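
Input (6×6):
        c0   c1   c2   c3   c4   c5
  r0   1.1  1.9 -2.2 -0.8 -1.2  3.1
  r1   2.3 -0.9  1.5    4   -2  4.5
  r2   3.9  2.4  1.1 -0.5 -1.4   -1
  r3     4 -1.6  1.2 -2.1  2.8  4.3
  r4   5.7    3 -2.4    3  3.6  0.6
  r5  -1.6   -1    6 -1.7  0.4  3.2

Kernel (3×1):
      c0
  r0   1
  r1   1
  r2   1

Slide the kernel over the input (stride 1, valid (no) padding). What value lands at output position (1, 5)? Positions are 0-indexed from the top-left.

7.8

The receptive field on the input at this output position is [4.5 / -1 / 4.3]. Elementwise product with the kernel and sum: 4.5·1 + -1·1 + 4.3·1.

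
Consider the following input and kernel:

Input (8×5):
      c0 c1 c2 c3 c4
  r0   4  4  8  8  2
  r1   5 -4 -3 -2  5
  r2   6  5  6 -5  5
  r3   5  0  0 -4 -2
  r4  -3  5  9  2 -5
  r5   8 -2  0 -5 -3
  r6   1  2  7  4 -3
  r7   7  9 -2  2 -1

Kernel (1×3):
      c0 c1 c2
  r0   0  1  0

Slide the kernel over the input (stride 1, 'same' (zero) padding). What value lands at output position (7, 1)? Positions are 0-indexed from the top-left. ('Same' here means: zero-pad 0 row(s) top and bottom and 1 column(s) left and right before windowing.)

The receptive field on the zero-padded input at this output position is [7 9 -2]. Elementwise product with the kernel and sum: 9·1.

9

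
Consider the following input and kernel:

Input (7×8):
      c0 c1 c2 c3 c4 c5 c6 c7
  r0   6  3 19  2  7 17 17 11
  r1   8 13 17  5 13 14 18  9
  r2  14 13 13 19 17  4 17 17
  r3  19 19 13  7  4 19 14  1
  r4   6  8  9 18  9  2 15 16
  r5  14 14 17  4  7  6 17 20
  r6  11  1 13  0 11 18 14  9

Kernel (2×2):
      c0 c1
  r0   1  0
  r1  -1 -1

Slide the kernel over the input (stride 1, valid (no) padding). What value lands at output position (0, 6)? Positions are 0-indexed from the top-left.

The receptive field on the input at this output position is [17 11 / 18 9]. Elementwise product with the kernel and sum: 17·1 + 18·-1 + 9·-1.

-10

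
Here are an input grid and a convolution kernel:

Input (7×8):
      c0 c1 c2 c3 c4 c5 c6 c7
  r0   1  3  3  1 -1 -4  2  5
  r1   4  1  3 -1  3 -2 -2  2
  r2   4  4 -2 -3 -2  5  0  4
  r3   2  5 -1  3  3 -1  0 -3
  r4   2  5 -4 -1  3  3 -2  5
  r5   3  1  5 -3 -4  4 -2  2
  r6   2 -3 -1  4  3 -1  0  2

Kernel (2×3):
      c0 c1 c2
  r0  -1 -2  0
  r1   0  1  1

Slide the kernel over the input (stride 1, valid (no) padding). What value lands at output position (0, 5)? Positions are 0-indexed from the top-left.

0

The receptive field on the input at this output position is [-4 2 5 / -2 -2 2]. Elementwise product with the kernel and sum: -4·-1 + 2·-2 + -2·1 + 2·1.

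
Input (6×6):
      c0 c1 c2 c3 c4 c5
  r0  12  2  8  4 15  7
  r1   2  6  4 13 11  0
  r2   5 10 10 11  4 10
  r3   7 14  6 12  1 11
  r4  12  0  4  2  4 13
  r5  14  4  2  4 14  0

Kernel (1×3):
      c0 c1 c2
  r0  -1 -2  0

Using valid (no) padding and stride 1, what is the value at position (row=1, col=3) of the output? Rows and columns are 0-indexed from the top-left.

-35

The receptive field on the input at this output position is [13 11 0]. Elementwise product with the kernel and sum: 13·-1 + 11·-2.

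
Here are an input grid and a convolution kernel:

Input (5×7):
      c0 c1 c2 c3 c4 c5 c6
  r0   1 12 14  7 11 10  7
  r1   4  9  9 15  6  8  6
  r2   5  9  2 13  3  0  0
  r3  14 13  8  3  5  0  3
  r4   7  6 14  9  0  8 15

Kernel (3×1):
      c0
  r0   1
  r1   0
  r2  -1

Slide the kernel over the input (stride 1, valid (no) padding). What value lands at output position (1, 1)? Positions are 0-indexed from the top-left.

-4

The receptive field on the input at this output position is [9 / 9 / 13]. Elementwise product with the kernel and sum: 9·1 + 13·-1.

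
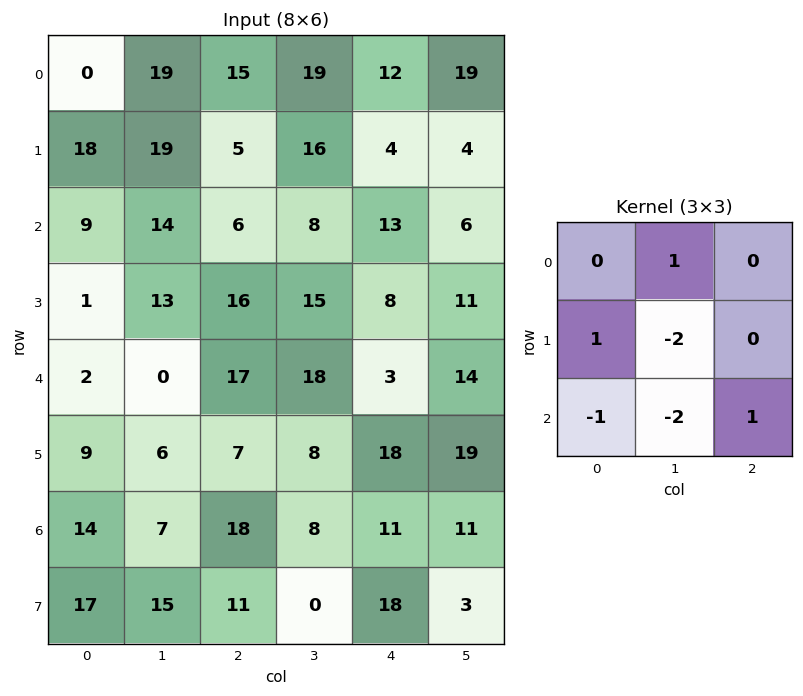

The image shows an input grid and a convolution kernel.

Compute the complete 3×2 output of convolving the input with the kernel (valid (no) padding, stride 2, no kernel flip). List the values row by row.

Output[0,0]: The receptive field on the input at this output position is [0 19 15 / 18 19 5 / 9 14 6]. Elementwise product with the kernel and sum: 19·1 + 18·1 + 19·-2 + 9·-1 + 14·-2 + 6·1.
Output[0,1]: The receptive field on the input at this output position is [15 19 12 / 5 16 4 / 6 8 13]. Elementwise product with the kernel and sum: 19·1 + 5·1 + 16·-2 + 6·-1 + 8·-2 + 13·1.

-32 -17
4 -56
-13 -14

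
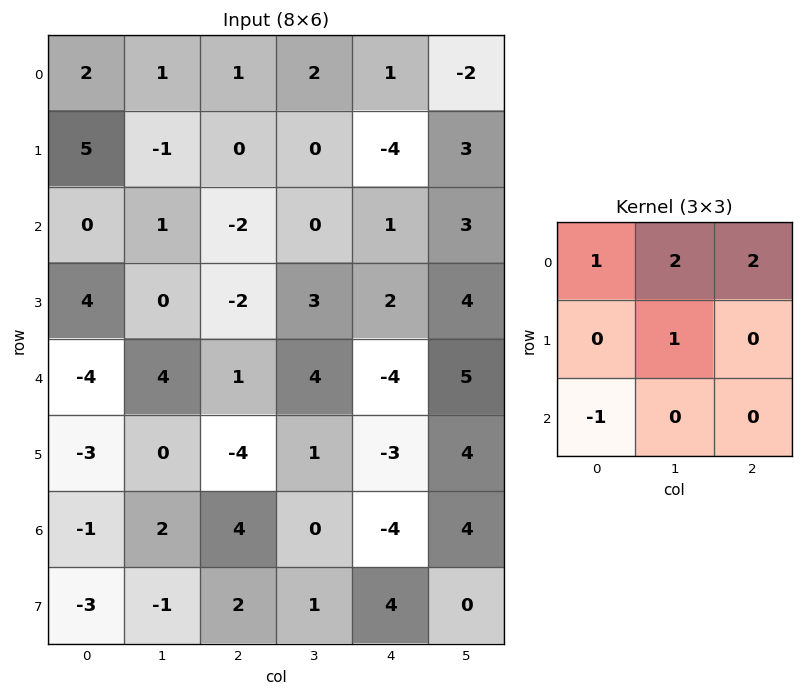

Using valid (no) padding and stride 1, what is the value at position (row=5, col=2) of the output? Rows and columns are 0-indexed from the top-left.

The receptive field on the input at this output position is [-4 1 -3 / 4 0 -4 / 2 1 4]. Elementwise product with the kernel and sum: -4·1 + 1·2 + -3·2 + 0·1 + 2·-1.

-10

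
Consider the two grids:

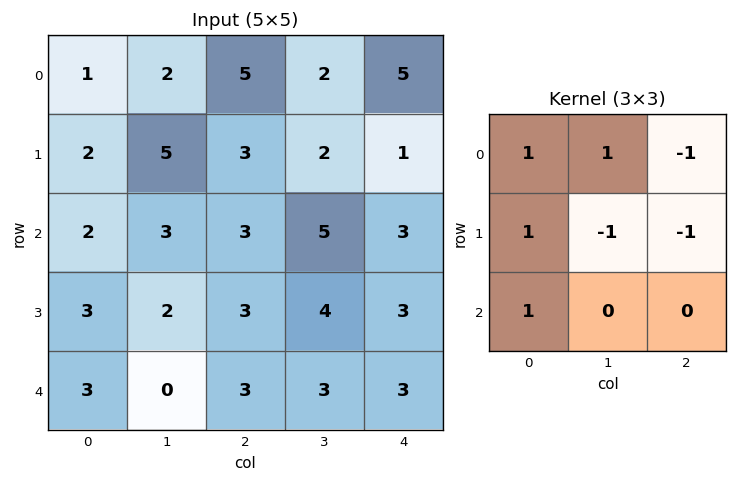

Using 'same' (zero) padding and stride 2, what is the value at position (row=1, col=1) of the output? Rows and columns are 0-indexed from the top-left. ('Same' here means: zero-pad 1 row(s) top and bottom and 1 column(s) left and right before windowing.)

3

The receptive field on the zero-padded input at this output position is [5 3 2 / 3 3 5 / 2 3 4]. Elementwise product with the kernel and sum: 5·1 + 3·1 + 2·-1 + 3·1 + 3·-1 + 5·-1 + 2·1.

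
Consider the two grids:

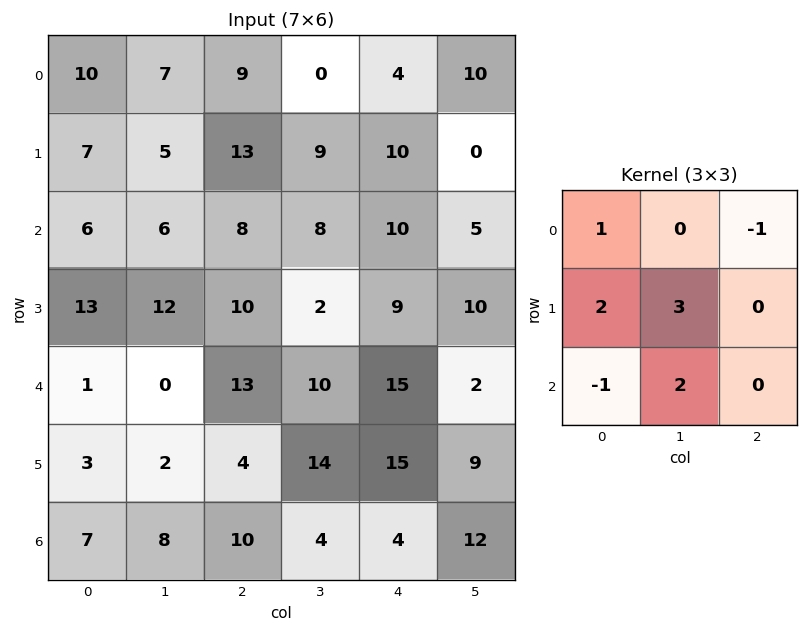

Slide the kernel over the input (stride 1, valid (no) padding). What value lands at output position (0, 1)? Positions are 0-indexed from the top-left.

66

The receptive field on the input at this output position is [7 9 0 / 5 13 9 / 6 8 8]. Elementwise product with the kernel and sum: 7·1 + 0·-1 + 5·2 + 13·3 + 6·-1 + 8·2.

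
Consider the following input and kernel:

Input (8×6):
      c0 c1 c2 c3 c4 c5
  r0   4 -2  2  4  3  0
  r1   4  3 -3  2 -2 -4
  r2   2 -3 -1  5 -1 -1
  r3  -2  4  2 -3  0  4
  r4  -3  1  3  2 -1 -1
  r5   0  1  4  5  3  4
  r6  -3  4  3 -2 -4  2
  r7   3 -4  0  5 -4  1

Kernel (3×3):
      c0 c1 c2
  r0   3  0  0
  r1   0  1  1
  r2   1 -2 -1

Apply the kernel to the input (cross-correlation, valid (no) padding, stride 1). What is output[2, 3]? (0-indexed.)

24

The receptive field on the input at this output position is [5 -1 -1 / -3 0 4 / 2 -1 -1]. Elementwise product with the kernel and sum: 5·3 + 0·1 + 4·1 + 2·1 + -1·-2 + -1·-1.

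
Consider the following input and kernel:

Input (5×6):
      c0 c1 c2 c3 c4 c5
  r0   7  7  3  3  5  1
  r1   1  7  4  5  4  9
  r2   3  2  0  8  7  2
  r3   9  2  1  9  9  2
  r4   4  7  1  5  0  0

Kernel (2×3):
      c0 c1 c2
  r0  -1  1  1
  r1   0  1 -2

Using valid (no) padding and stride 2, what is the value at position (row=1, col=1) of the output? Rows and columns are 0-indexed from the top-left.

The receptive field on the input at this output position is [0 8 7 / 1 9 9]. Elementwise product with the kernel and sum: 0·-1 + 8·1 + 7·1 + 9·1 + 9·-2.

6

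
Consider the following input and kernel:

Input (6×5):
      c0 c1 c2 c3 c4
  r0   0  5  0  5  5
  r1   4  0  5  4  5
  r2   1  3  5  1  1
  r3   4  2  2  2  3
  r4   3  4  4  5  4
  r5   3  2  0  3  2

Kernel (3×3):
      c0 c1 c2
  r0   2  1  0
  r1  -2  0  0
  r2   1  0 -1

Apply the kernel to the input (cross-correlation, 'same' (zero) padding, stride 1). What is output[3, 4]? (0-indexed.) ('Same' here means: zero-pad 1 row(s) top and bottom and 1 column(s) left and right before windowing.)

4

The receptive field on the zero-padded input at this output position is [1 1 0 / 2 3 0 / 5 4 0]. Elementwise product with the kernel and sum: 1·2 + 1·1 + 2·-2 + 5·1 + 0·-1.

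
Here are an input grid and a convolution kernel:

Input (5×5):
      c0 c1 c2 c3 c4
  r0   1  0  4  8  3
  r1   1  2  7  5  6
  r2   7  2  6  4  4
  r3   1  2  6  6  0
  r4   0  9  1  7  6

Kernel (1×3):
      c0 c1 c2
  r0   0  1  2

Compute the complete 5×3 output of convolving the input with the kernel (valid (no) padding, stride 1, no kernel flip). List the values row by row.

8 20 14
16 17 17
14 14 12
14 18 6
11 15 19

Output[0,0]: The receptive field on the input at this output position is [1 0 4]. Elementwise product with the kernel and sum: 0·1 + 4·2.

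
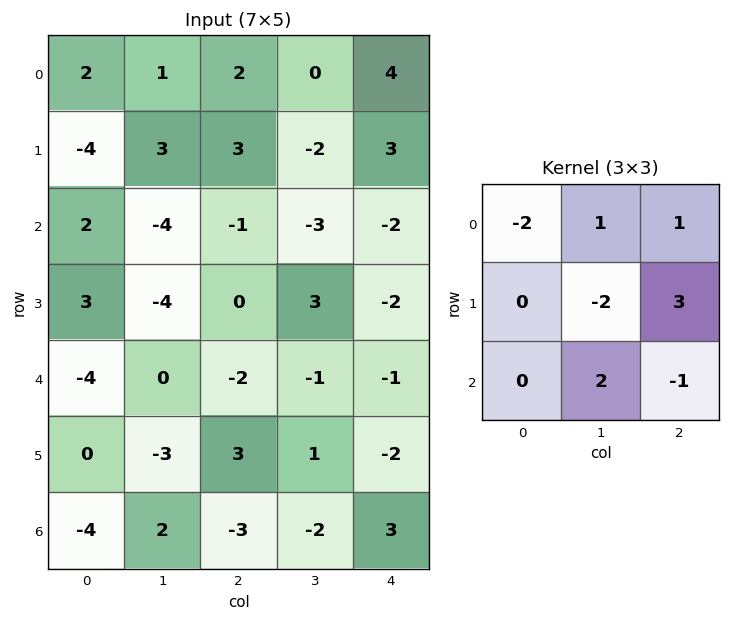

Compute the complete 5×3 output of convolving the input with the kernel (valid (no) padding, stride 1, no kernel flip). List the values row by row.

-5 -11 9
11 -15 3
1 10 -16
-25 17 4
28 -10 -13

Output[0,0]: The receptive field on the input at this output position is [2 1 2 / -4 3 3 / 2 -4 -1]. Elementwise product with the kernel and sum: 2·-2 + 1·1 + 2·1 + 3·-2 + 3·3 + -4·2 + -1·-1.
Output[0,1]: The receptive field on the input at this output position is [1 2 0 / 3 3 -2 / -4 -1 -3]. Elementwise product with the kernel and sum: 1·-2 + 2·1 + 0·1 + 3·-2 + -2·3 + -1·2 + -3·-1.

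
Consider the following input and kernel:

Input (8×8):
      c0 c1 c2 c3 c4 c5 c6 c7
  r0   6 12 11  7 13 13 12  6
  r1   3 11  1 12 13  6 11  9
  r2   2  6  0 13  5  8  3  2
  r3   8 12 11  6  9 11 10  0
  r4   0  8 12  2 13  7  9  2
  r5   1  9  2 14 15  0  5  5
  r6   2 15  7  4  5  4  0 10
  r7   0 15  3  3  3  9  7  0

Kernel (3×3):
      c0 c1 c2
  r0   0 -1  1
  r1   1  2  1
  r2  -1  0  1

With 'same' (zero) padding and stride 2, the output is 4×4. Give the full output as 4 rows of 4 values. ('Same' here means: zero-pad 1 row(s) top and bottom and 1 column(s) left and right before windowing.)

35 42 40 46
30 24 29 3
21 34 23 22
42 33 9 5

Output[0,0]: The receptive field on the zero-padded input at this output position is [0 0 0 / 0 6 12 / 0 3 11]. Elementwise product with the kernel and sum: 0·-1 + 0·1 + 0·1 + 6·2 + 12·1 + 0·-1 + 11·1.
Output[0,1]: The receptive field on the zero-padded input at this output position is [0 0 0 / 12 11 7 / 11 1 12]. Elementwise product with the kernel and sum: 0·-1 + 0·1 + 12·1 + 11·2 + 7·1 + 11·-1 + 12·1.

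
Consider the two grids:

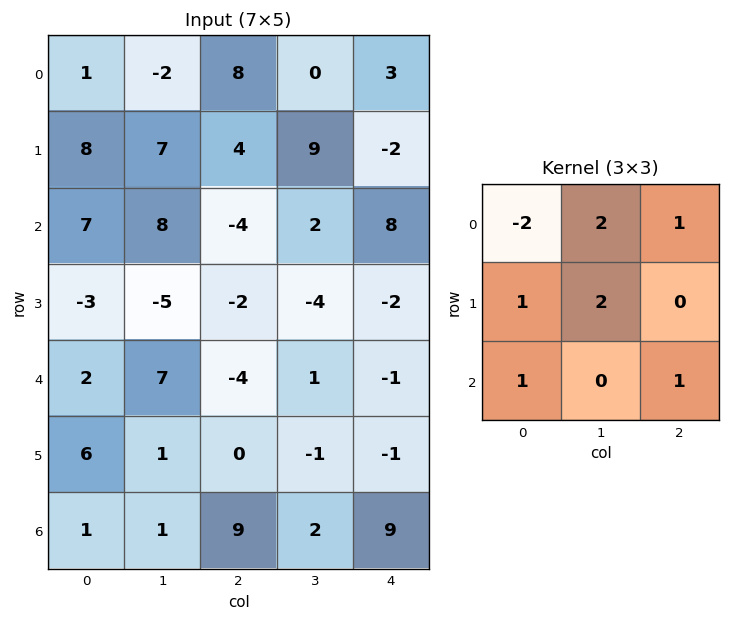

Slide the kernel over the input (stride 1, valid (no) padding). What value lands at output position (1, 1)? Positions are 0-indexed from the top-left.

-6

The receptive field on the input at this output position is [7 4 9 / 8 -4 2 / -5 -2 -4]. Elementwise product with the kernel and sum: 7·-2 + 4·2 + 9·1 + 8·1 + -4·2 + -5·1 + -4·1.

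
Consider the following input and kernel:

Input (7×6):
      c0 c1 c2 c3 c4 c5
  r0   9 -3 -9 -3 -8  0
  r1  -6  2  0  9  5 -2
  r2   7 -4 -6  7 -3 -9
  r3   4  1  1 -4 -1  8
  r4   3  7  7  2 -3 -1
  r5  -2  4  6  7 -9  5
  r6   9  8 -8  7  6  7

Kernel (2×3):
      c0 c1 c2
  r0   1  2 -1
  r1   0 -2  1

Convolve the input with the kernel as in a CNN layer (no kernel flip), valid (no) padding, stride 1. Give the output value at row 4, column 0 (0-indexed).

8

The receptive field on the input at this output position is [3 7 7 / -2 4 6]. Elementwise product with the kernel and sum: 3·1 + 7·2 + 7·-1 + 4·-2 + 6·1.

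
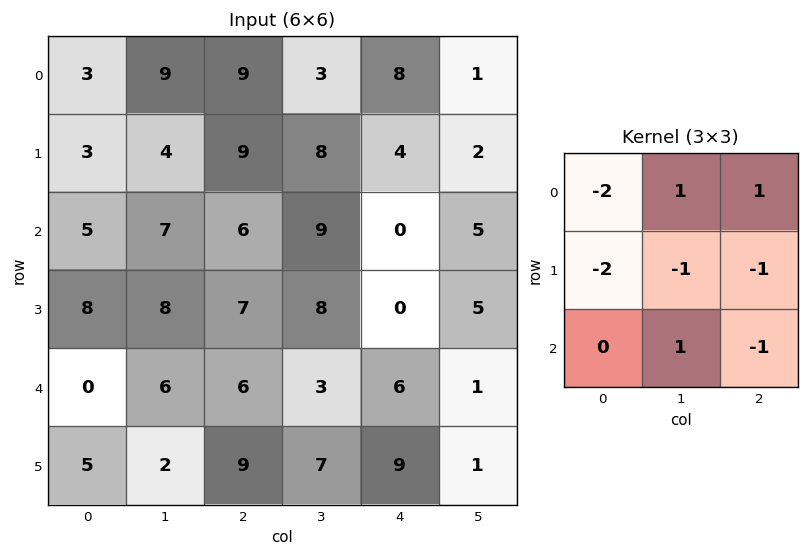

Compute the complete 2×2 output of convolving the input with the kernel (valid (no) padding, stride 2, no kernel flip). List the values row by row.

-6 -28
-28 -28

Output[0,0]: The receptive field on the input at this output position is [3 9 9 / 3 4 9 / 5 7 6]. Elementwise product with the kernel and sum: 3·-2 + 9·1 + 9·1 + 3·-2 + 4·-1 + 9·-1 + 7·1 + 6·-1.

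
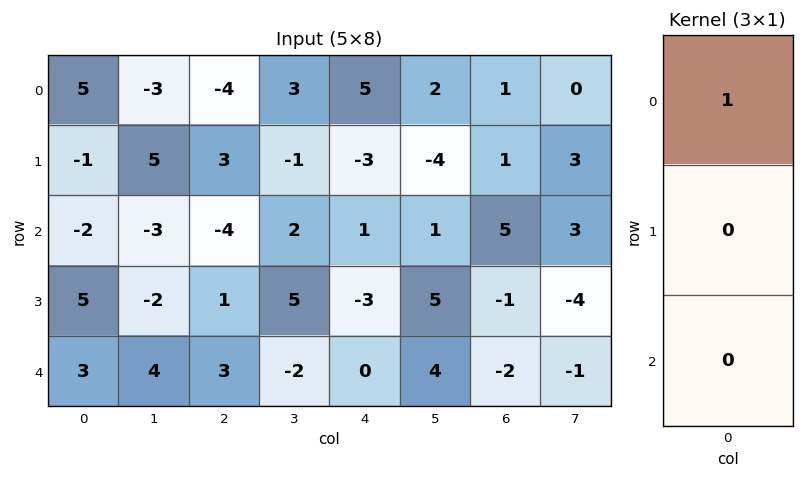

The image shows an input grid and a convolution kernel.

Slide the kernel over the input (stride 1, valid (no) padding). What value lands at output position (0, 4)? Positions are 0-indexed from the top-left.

5

The receptive field on the input at this output position is [5 / -3 / 1]. Elementwise product with the kernel and sum: 5·1.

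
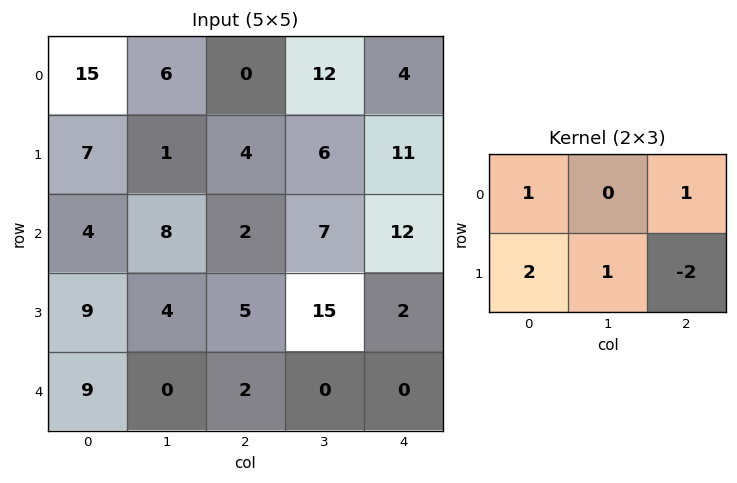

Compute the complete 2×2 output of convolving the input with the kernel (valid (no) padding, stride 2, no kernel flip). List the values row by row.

Output[0,0]: The receptive field on the input at this output position is [15 6 0 / 7 1 4]. Elementwise product with the kernel and sum: 15·1 + 0·1 + 7·2 + 1·1 + 4·-2.

22 -4
18 35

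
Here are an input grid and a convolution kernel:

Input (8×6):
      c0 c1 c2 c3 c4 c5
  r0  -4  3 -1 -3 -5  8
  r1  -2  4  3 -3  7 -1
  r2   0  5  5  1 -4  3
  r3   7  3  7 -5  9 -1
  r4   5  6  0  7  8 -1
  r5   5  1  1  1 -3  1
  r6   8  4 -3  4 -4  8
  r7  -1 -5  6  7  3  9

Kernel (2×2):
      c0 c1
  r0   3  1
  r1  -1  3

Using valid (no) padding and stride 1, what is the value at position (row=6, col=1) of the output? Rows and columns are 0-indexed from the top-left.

32

The receptive field on the input at this output position is [4 -3 / -5 6]. Elementwise product with the kernel and sum: 4·3 + -3·1 + -5·-1 + 6·3.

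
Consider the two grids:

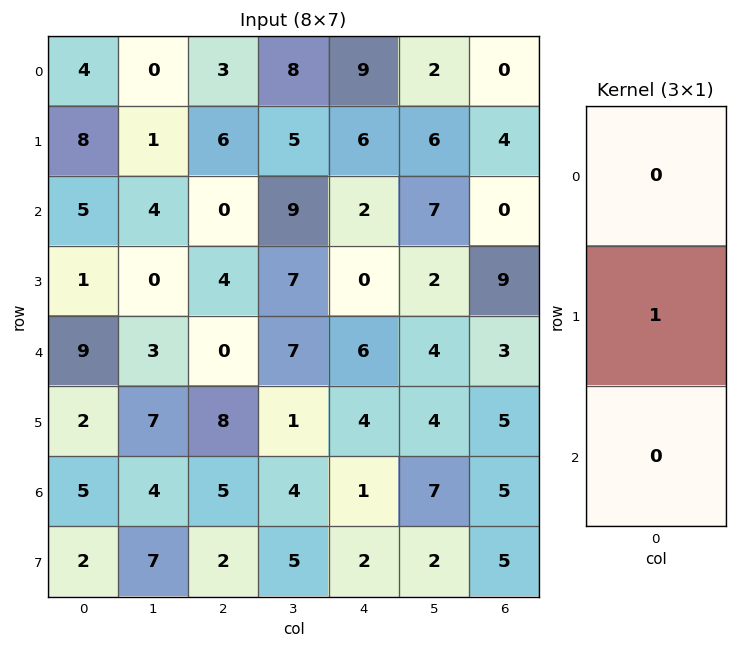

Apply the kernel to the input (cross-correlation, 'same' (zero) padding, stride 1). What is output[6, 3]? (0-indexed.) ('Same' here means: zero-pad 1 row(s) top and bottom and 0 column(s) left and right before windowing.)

The receptive field on the zero-padded input at this output position is [1 / 4 / 5]. Elementwise product with the kernel and sum: 4·1.

4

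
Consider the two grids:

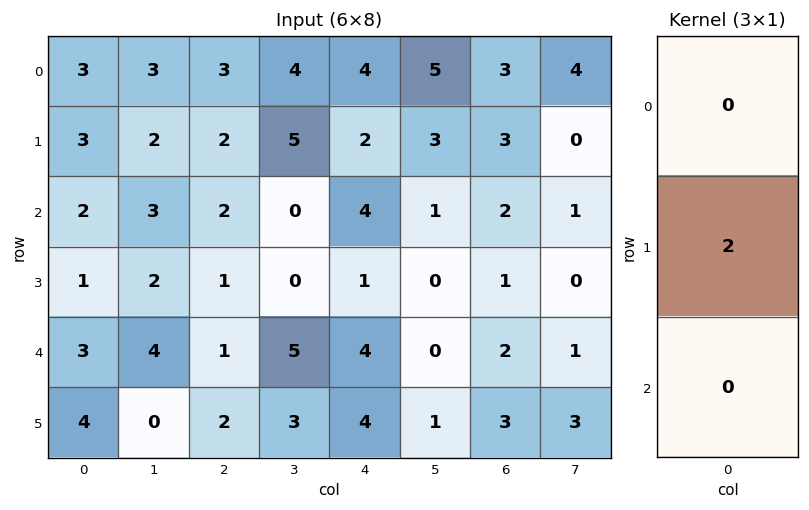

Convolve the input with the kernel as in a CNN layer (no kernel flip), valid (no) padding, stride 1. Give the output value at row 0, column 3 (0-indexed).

10

The receptive field on the input at this output position is [4 / 5 / 0]. Elementwise product with the kernel and sum: 5·2.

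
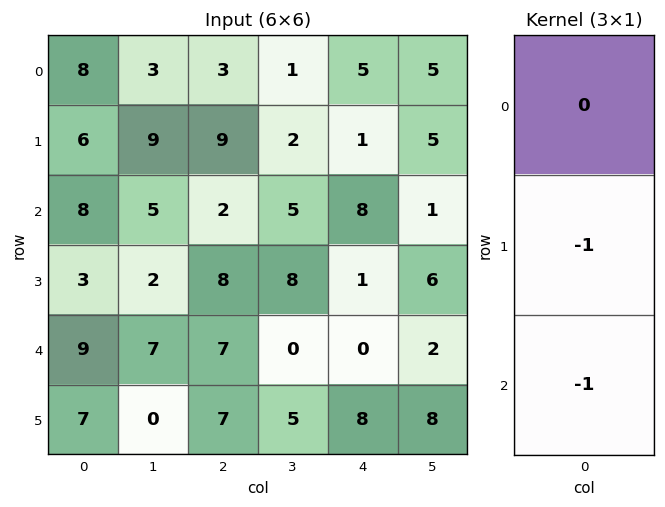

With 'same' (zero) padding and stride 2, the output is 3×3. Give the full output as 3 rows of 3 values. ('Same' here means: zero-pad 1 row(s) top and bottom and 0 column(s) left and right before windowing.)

Output[0,0]: The receptive field on the zero-padded input at this output position is [0 / 8 / 6]. Elementwise product with the kernel and sum: 8·-1 + 6·-1.
Output[0,1]: The receptive field on the zero-padded input at this output position is [0 / 3 / 9]. Elementwise product with the kernel and sum: 3·-1 + 9·-1.

-14 -12 -6
-11 -10 -9
-16 -14 -8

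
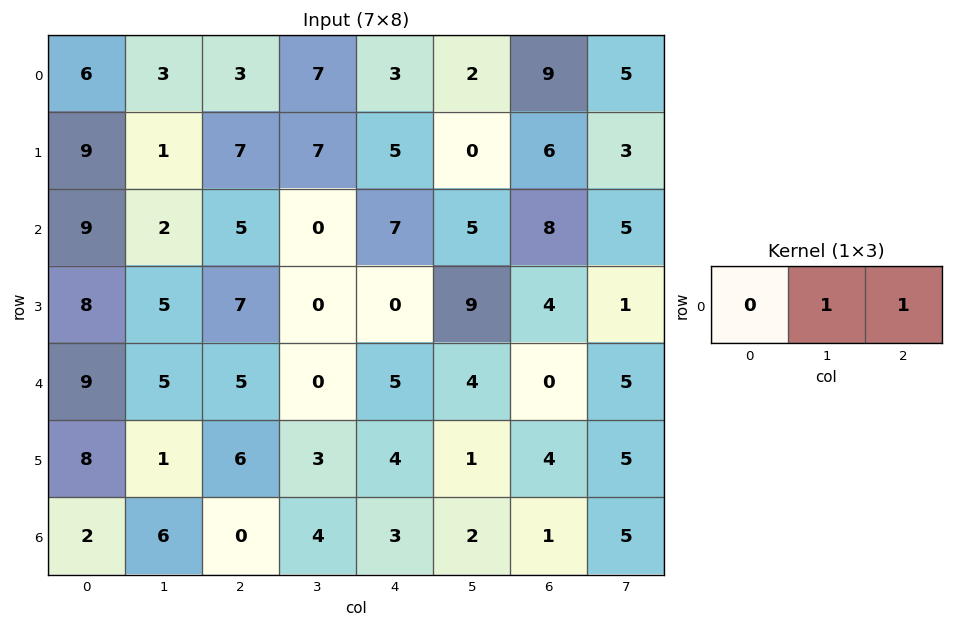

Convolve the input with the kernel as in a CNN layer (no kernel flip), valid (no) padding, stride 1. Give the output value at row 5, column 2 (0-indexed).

7

The receptive field on the input at this output position is [6 3 4]. Elementwise product with the kernel and sum: 3·1 + 4·1.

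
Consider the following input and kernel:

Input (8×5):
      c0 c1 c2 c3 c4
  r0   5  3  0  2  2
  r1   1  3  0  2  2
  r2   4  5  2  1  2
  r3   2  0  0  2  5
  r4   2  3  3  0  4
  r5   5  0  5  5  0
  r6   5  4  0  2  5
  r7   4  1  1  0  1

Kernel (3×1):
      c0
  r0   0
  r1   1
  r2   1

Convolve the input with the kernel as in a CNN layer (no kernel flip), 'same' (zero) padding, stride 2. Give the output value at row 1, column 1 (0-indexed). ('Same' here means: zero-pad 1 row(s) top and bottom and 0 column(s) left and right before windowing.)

2

The receptive field on the zero-padded input at this output position is [0 / 2 / 0]. Elementwise product with the kernel and sum: 2·1 + 0·1.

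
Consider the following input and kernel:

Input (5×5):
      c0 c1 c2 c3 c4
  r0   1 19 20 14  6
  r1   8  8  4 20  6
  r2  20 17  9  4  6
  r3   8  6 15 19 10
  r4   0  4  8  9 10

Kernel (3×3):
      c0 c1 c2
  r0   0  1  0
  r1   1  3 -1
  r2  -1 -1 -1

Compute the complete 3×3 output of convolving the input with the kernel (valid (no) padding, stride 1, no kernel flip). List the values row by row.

Output[0,0]: The receptive field on the input at this output position is [1 19 20 / 8 8 4 / 20 17 9]. Elementwise product with the kernel and sum: 19·1 + 8·1 + 8·3 + 4·-1 + 20·-1 + 17·-1 + 9·-1.

1 -10 53
41 4 -9
16 20 39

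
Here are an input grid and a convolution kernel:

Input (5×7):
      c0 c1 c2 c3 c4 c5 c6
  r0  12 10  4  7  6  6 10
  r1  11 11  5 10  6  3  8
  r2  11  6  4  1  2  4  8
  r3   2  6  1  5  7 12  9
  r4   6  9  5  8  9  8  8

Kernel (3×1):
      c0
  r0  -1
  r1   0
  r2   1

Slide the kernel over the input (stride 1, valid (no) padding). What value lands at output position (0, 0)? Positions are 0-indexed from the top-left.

-1

The receptive field on the input at this output position is [12 / 11 / 11]. Elementwise product with the kernel and sum: 12·-1 + 11·1.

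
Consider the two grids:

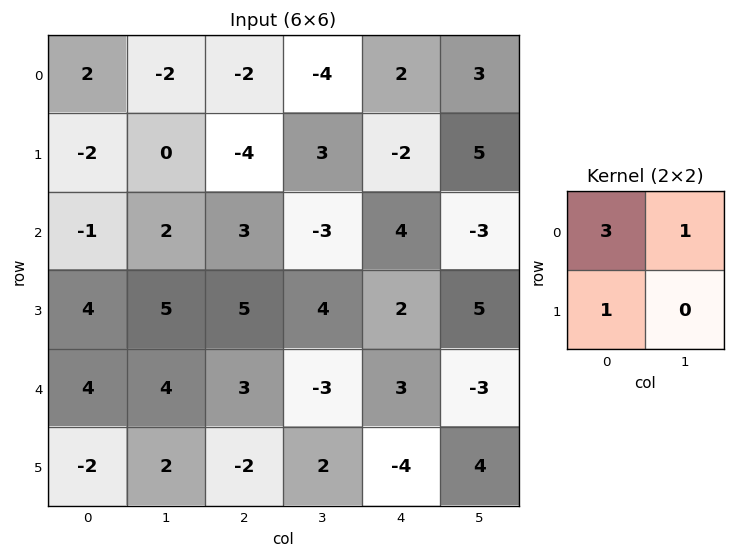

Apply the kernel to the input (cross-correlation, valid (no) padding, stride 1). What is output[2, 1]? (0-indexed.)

The receptive field on the input at this output position is [2 3 / 5 5]. Elementwise product with the kernel and sum: 2·3 + 3·1 + 5·1.

14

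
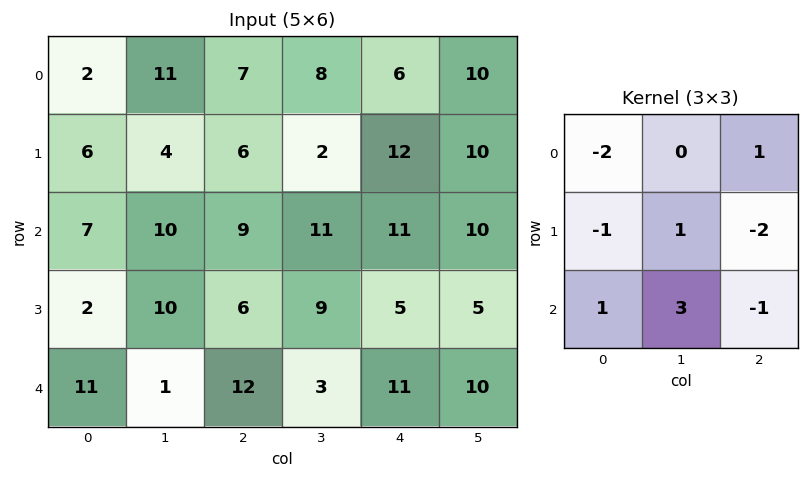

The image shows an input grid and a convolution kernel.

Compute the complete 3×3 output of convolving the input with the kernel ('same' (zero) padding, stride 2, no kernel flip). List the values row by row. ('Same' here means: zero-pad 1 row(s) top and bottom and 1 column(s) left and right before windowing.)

Output[0,0]: The receptive field on the zero-padded input at this output position is [0 0 0 / 0 2 11 / 0 6 4]. Elementwise product with the kernel and sum: 0·-2 + 0·1 + 0·-1 + 2·1 + 11·-2 + 0·1 + 6·3 + 4·-1.
Output[0,1]: The receptive field on the zero-padded input at this output position is [0 0 0 / 11 7 8 / 4 6 2]. Elementwise product with the kernel and sum: 0·-2 + 0·1 + 11·-1 + 7·1 + 8·-2 + 4·1 + 6·3 + 2·-1.

-6 0 6
-13 -10 5
19 -6 -25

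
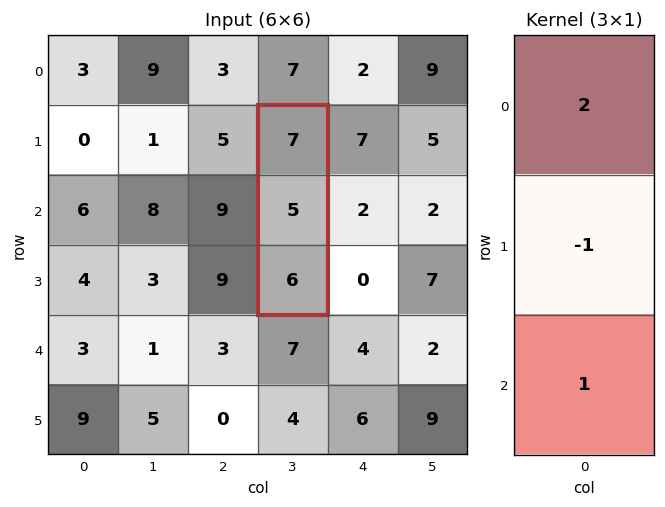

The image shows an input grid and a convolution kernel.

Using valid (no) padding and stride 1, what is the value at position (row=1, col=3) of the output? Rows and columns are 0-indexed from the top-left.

The receptive field on the input at this output position is [7 / 5 / 6]. Elementwise product with the kernel and sum: 7·2 + 5·-1 + 6·1.

15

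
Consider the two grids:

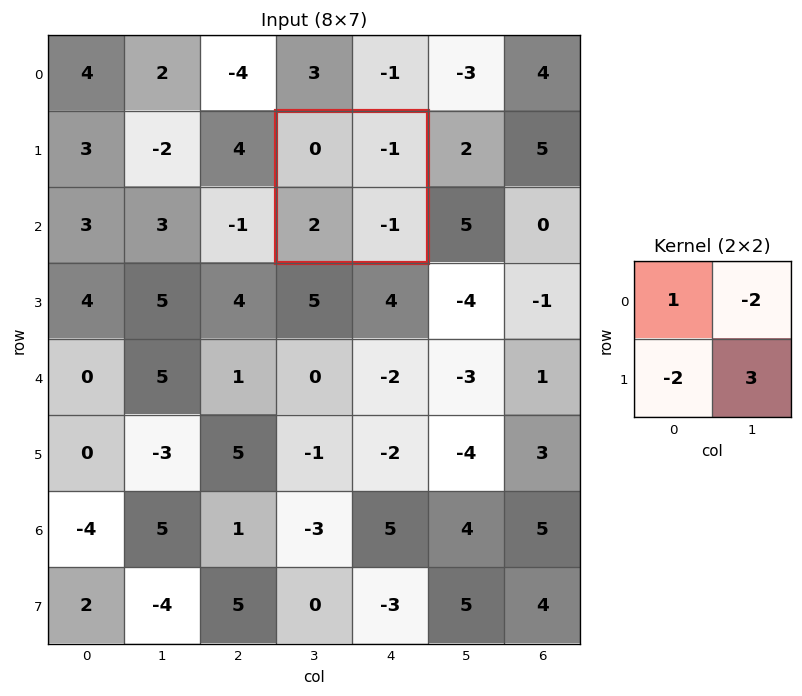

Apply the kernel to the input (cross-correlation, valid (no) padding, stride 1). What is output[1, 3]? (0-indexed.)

-5

The receptive field on the input at this output position is [0 -1 / 2 -1]. Elementwise product with the kernel and sum: 0·1 + -1·-2 + 2·-2 + -1·3.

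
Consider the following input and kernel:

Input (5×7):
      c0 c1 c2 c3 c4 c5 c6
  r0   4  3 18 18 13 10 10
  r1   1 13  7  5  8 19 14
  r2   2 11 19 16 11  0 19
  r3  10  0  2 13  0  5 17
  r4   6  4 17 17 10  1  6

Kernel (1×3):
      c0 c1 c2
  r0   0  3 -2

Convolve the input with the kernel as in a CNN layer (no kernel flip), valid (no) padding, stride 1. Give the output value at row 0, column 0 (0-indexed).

The receptive field on the input at this output position is [4 3 18]. Elementwise product with the kernel and sum: 3·3 + 18·-2.

-27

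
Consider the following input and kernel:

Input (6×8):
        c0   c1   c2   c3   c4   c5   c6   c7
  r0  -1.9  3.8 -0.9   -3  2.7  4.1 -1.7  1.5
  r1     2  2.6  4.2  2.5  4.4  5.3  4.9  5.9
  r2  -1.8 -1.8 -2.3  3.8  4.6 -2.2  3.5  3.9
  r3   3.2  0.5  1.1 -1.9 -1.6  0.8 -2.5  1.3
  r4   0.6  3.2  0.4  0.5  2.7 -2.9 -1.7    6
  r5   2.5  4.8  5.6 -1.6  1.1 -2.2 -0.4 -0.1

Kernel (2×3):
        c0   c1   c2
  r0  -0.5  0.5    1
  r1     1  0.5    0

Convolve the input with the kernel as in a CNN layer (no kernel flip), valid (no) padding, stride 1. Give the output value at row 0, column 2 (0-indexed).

The receptive field on the input at this output position is [-0.9 -3 2.7 / 4.2 2.5 4.4]. Elementwise product with the kernel and sum: -0.9·-0.5 + -3·0.5 + 2.7·1 + 4.2·1 + 2.5·0.5.

7.1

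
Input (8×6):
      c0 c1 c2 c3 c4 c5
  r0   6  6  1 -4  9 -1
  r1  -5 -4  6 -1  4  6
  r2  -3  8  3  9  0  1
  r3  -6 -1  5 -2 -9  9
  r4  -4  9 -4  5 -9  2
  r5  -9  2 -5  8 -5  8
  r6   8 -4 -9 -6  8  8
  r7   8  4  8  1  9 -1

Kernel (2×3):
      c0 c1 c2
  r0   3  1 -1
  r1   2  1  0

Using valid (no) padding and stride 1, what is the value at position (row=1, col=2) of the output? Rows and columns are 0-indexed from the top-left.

The receptive field on the input at this output position is [6 -1 4 / 3 9 0]. Elementwise product with the kernel and sum: 6·3 + -1·1 + 4·-1 + 3·2 + 9·1.

28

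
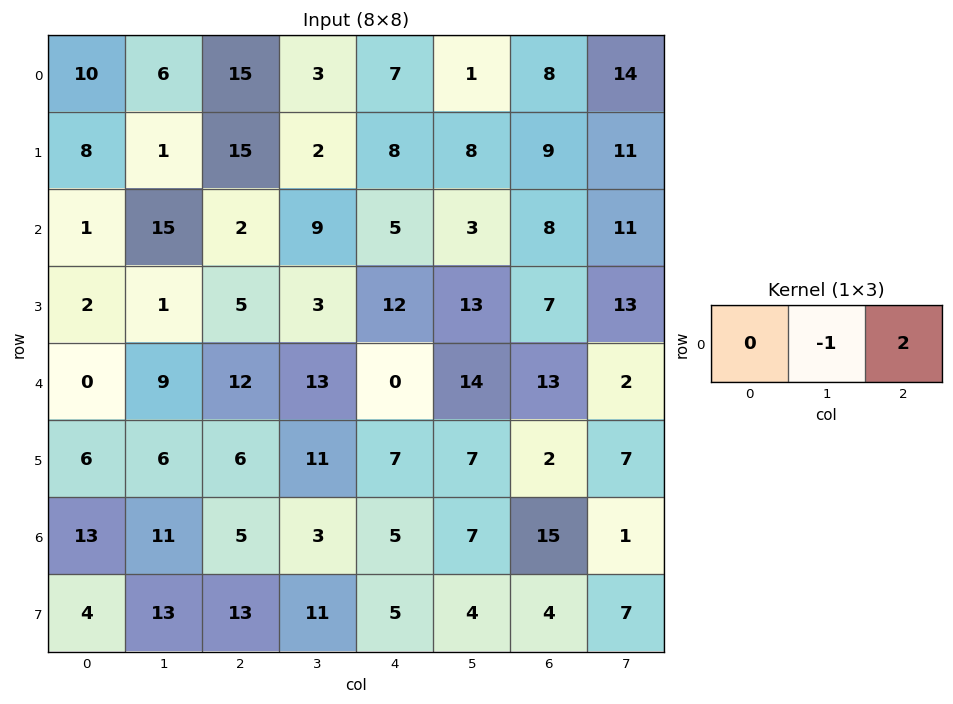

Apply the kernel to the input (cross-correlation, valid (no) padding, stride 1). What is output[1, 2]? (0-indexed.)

The receptive field on the input at this output position is [15 2 8]. Elementwise product with the kernel and sum: 2·-1 + 8·2.

14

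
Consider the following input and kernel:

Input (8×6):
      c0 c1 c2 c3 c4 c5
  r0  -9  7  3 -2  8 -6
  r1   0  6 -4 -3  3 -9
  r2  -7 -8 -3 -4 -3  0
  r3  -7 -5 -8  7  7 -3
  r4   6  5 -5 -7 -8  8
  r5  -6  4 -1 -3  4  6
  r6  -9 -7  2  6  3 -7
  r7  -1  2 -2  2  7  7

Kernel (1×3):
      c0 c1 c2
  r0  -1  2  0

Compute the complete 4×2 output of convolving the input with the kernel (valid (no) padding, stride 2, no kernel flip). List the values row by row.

23 -7
-9 -5
4 -9
-5 10

Output[0,0]: The receptive field on the input at this output position is [-9 7 3]. Elementwise product with the kernel and sum: -9·-1 + 7·2.
Output[0,1]: The receptive field on the input at this output position is [3 -2 8]. Elementwise product with the kernel and sum: 3·-1 + -2·2.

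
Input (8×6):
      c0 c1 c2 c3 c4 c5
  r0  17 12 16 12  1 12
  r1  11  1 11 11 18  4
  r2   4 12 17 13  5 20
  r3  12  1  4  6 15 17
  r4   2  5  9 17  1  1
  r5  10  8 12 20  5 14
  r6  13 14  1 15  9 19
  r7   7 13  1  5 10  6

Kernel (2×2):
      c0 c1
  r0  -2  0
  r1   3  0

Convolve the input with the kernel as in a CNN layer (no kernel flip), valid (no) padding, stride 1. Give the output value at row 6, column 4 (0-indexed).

12

The receptive field on the input at this output position is [9 19 / 10 6]. Elementwise product with the kernel and sum: 9·-2 + 10·3.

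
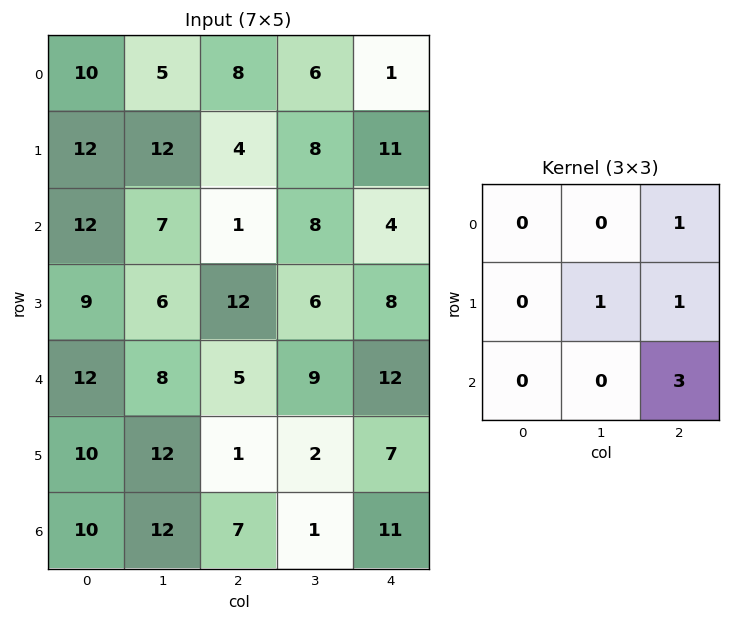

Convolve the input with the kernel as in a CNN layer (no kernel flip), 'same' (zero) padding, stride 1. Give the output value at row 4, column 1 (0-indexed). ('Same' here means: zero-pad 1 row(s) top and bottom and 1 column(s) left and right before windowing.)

The receptive field on the zero-padded input at this output position is [9 6 12 / 12 8 5 / 10 12 1]. Elementwise product with the kernel and sum: 12·1 + 8·1 + 5·1 + 1·3.

28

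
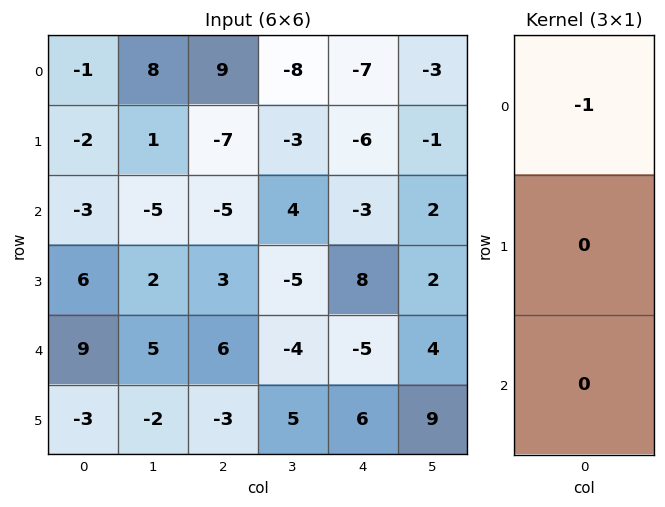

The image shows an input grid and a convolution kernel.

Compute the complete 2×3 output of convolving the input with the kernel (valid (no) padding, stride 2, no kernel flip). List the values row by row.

1 -9 7
3 5 3

Output[0,0]: The receptive field on the input at this output position is [-1 / -2 / -3]. Elementwise product with the kernel and sum: -1·-1.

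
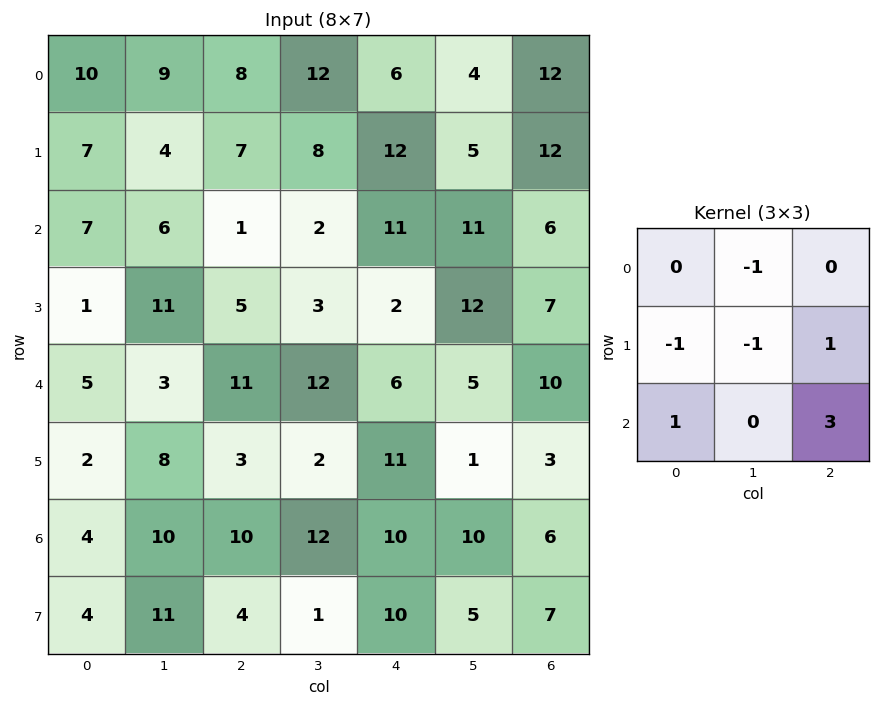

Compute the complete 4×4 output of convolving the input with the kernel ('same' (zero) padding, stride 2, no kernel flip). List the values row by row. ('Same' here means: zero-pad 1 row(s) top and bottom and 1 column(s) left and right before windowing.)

11 23 9 -11
25 8 25 -17
21 7 -10 -21
37 3 -7 -14

Output[0,0]: The receptive field on the zero-padded input at this output position is [0 0 0 / 0 10 9 / 0 7 4]. Elementwise product with the kernel and sum: 0·-1 + 0·-1 + 10·-1 + 9·1 + 0·1 + 4·3.
Output[0,1]: The receptive field on the zero-padded input at this output position is [0 0 0 / 9 8 12 / 4 7 8]. Elementwise product with the kernel and sum: 0·-1 + 9·-1 + 8·-1 + 12·1 + 4·1 + 8·3.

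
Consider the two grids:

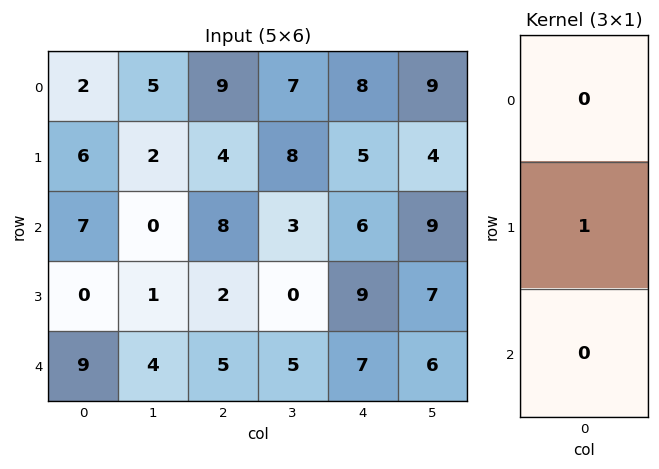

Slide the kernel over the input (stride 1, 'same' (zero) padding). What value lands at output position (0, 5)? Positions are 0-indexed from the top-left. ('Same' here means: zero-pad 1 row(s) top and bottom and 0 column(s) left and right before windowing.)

The receptive field on the zero-padded input at this output position is [0 / 9 / 4]. Elementwise product with the kernel and sum: 9·1.

9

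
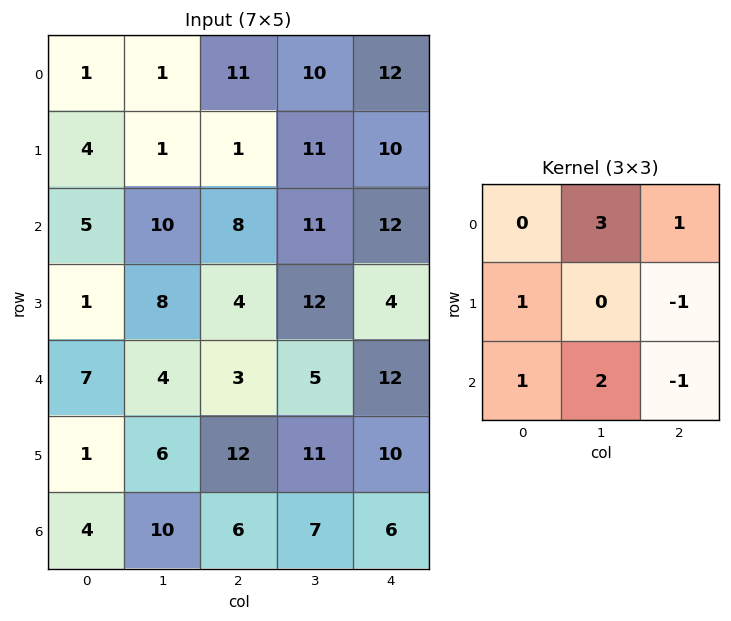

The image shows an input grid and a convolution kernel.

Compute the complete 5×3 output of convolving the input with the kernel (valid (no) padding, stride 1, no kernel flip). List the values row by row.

Output[0,0]: The receptive field on the input at this output position is [1 1 11 / 4 1 1 / 5 10 8]. Elementwise product with the kernel and sum: 1·3 + 11·1 + 4·1 + 1·-1 + 5·1 + 10·2 + 8·-1.

34 48 51
14 17 63
47 36 46
33 42 55
22 24 43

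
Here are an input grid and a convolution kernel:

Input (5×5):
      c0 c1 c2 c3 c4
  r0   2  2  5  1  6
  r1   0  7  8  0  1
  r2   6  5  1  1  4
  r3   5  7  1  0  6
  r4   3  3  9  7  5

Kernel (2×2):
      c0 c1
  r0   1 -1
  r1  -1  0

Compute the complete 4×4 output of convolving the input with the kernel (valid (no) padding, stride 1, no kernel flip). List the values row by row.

Output[0,0]: The receptive field on the input at this output position is [2 2 / 0 7]. Elementwise product with the kernel and sum: 2·1 + 2·-1 + 0·-1.

0 -10 -4 -5
-13 -6 7 -2
-4 -3 -1 -3
-5 3 -8 -13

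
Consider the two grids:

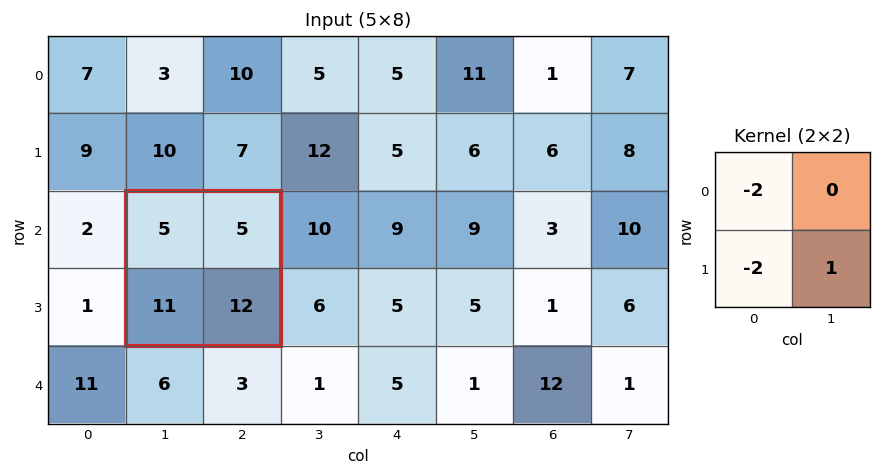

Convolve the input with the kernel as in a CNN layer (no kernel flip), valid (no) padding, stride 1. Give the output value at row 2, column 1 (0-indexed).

-20

The receptive field on the input at this output position is [5 5 / 11 12]. Elementwise product with the kernel and sum: 5·-2 + 11·-2 + 12·1.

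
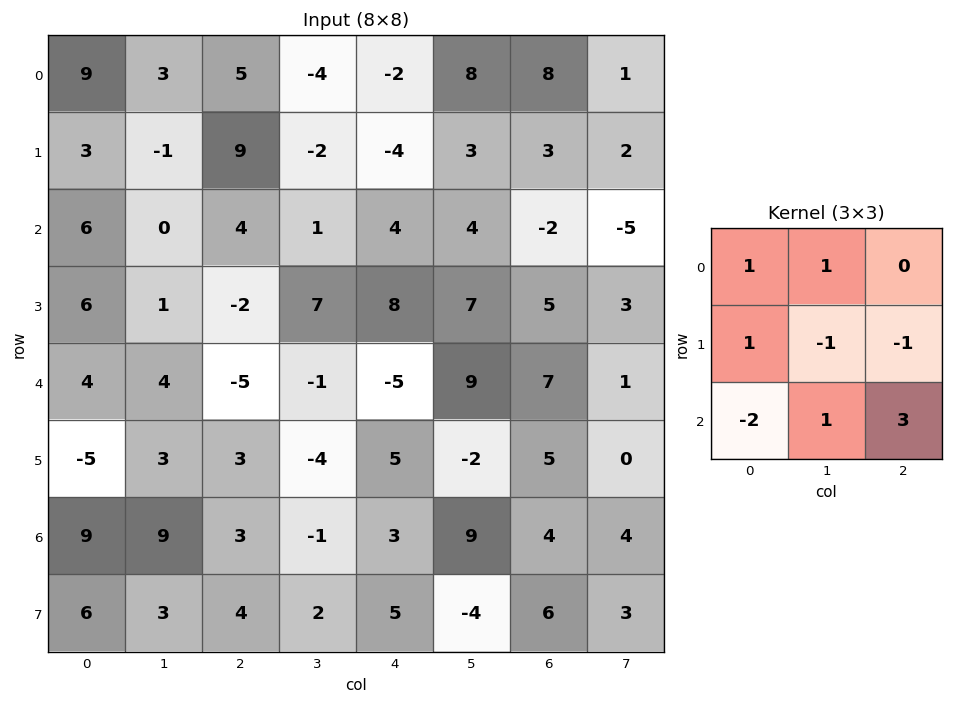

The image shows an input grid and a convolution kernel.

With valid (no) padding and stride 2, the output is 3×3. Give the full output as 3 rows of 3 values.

7 21 -14
-6 -18 44
-3 -2 21

Output[0,0]: The receptive field on the input at this output position is [9 3 5 / 3 -1 9 / 6 0 4]. Elementwise product with the kernel and sum: 9·1 + 3·1 + 3·1 + -1·-1 + 9·-1 + 6·-2 + 0·1 + 4·3.
Output[0,1]: The receptive field on the input at this output position is [5 -4 -2 / 9 -2 -4 / 4 1 4]. Elementwise product with the kernel and sum: 5·1 + -4·1 + 9·1 + -2·-1 + -4·-1 + 4·-2 + 1·1 + 4·3.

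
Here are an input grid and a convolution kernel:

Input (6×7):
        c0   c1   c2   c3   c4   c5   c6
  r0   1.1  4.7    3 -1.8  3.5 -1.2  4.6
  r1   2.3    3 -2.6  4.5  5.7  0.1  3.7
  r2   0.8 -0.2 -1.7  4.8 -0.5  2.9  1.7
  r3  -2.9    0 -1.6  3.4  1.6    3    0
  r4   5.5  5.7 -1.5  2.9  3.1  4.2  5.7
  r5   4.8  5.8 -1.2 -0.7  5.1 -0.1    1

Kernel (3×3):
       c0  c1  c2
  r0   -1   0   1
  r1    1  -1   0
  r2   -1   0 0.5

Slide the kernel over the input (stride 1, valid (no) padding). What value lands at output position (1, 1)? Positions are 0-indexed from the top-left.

The receptive field on the input at this output position is [3 -2.6 4.5 / -0.2 -1.7 4.8 / 0 -1.6 3.4]. Elementwise product with the kernel and sum: 3·-1 + 4.5·1 + -0.2·1 + -1.7·-1 + 0·-1 + 3.4·0.5.

4.7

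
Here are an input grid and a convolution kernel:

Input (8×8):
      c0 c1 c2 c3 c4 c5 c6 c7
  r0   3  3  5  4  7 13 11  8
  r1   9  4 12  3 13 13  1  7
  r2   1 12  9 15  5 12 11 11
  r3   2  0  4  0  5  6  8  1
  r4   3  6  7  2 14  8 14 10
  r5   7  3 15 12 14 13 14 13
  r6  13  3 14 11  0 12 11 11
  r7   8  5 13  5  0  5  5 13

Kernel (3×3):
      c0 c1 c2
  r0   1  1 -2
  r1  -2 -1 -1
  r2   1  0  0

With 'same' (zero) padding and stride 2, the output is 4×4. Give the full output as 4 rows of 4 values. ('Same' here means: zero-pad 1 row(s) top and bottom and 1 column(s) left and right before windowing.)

-6 -11 -25 -32
-12 -38 -57 -40
-7 -14 -21 -15
-15 -32 -29 -40

Output[0,0]: The receptive field on the zero-padded input at this output position is [0 0 0 / 0 3 3 / 0 9 4]. Elementwise product with the kernel and sum: 0·1 + 0·1 + 0·-2 + 0·-2 + 3·-1 + 3·-1 + 0·1.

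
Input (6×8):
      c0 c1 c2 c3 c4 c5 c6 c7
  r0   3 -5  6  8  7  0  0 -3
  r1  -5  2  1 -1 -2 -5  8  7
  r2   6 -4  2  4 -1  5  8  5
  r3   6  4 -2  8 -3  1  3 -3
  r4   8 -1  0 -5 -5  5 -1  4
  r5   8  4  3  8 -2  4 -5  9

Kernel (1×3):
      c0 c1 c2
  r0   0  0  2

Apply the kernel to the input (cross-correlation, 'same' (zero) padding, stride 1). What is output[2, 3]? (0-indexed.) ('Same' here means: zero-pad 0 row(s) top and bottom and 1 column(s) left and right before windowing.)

-2

The receptive field on the zero-padded input at this output position is [2 4 -1]. Elementwise product with the kernel and sum: -1·2.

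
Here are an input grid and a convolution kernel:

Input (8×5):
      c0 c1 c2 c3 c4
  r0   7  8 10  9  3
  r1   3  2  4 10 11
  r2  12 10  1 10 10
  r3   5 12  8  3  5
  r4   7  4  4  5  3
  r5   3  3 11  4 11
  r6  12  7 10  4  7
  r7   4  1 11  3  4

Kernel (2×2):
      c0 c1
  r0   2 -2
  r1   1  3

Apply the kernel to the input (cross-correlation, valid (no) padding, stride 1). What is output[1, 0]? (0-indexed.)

44

The receptive field on the input at this output position is [3 2 / 12 10]. Elementwise product with the kernel and sum: 3·2 + 2·-2 + 12·1 + 10·3.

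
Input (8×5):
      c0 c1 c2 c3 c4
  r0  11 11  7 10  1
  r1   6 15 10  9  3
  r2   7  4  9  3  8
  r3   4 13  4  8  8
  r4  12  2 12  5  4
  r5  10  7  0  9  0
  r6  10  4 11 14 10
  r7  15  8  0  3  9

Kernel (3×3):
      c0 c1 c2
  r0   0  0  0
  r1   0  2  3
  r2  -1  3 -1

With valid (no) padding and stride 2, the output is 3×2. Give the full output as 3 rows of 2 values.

56 19
20 39
5 39

Output[0,0]: The receptive field on the input at this output position is [11 11 7 / 6 15 10 / 7 4 9]. Elementwise product with the kernel and sum: 15·2 + 10·3 + 7·-1 + 4·3 + 9·-1.
Output[0,1]: The receptive field on the input at this output position is [7 10 1 / 10 9 3 / 9 3 8]. Elementwise product with the kernel and sum: 9·2 + 3·3 + 9·-1 + 3·3 + 8·-1.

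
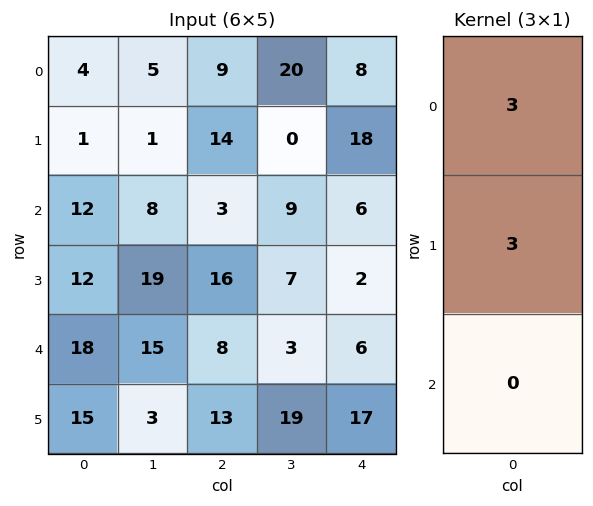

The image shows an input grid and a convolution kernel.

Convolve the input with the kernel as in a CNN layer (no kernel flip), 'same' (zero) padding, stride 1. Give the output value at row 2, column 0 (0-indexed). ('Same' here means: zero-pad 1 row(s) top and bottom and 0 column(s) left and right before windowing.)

The receptive field on the zero-padded input at this output position is [1 / 12 / 12]. Elementwise product with the kernel and sum: 1·3 + 12·3.

39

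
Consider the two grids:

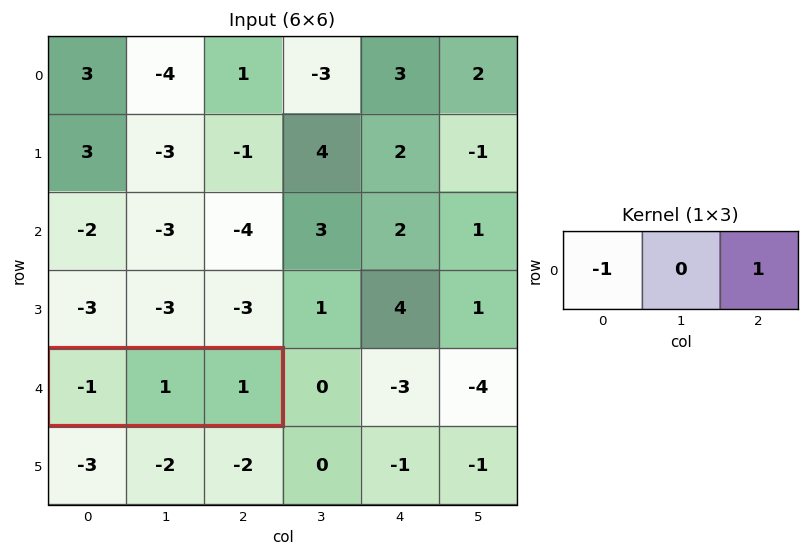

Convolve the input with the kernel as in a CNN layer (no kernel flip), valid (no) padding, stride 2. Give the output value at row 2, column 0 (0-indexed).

The receptive field on the input at this output position is [-1 1 1]. Elementwise product with the kernel and sum: -1·-1 + 1·1.

2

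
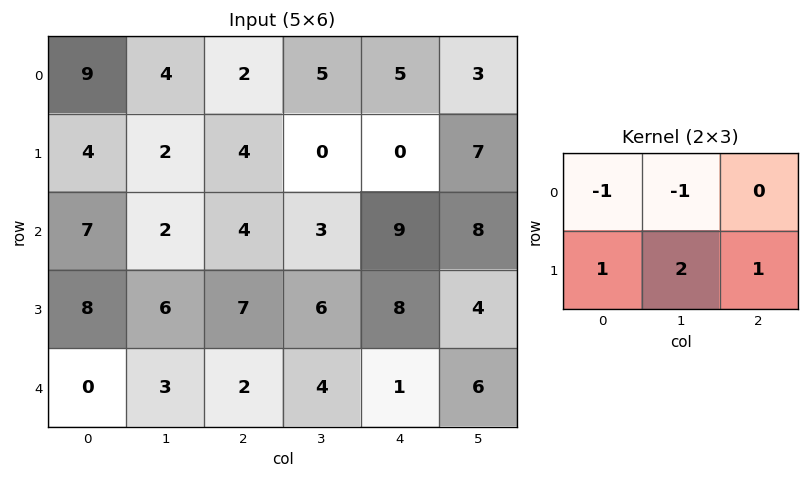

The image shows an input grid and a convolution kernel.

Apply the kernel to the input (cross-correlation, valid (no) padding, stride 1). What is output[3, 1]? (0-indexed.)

-2

The receptive field on the input at this output position is [6 7 6 / 3 2 4]. Elementwise product with the kernel and sum: 6·-1 + 7·-1 + 3·1 + 2·2 + 4·1.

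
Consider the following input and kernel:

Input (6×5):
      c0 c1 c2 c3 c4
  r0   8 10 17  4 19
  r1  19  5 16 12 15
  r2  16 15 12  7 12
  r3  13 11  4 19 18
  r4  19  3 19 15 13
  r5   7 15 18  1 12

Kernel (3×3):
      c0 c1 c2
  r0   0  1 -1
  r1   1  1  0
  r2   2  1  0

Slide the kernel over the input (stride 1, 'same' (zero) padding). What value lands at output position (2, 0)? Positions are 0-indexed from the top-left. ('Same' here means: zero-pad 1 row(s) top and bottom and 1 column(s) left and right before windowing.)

The receptive field on the zero-padded input at this output position is [0 19 5 / 0 16 15 / 0 13 11]. Elementwise product with the kernel and sum: 19·1 + 5·-1 + 0·1 + 16·1 + 0·2 + 13·1.

43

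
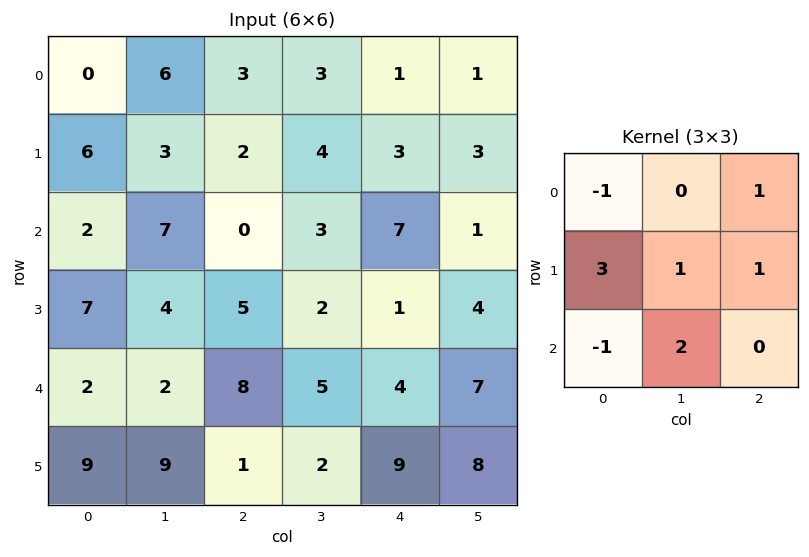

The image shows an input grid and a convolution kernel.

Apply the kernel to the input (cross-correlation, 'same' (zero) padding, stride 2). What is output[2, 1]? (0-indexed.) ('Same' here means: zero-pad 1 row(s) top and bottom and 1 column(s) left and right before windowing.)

10

The receptive field on the zero-padded input at this output position is [4 5 2 / 2 8 5 / 9 1 2]. Elementwise product with the kernel and sum: 4·-1 + 2·1 + 2·3 + 8·1 + 5·1 + 9·-1 + 1·2.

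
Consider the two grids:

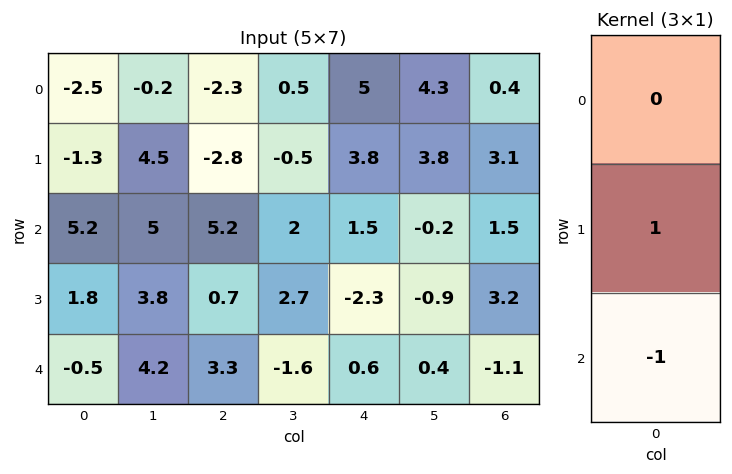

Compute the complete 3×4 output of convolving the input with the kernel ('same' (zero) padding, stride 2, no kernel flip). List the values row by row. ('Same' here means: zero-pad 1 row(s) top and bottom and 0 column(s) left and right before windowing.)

Output[0,0]: The receptive field on the zero-padded input at this output position is [0 / -2.5 / -1.3]. Elementwise product with the kernel and sum: -2.5·1 + -1.3·-1.
Output[0,1]: The receptive field on the zero-padded input at this output position is [0 / -2.3 / -2.8]. Elementwise product with the kernel and sum: -2.3·1 + -2.8·-1.

-1.2 0.5 1.2 -2.7
3.4 4.5 3.8 -1.7
-0.5 3.3 0.6 -1.1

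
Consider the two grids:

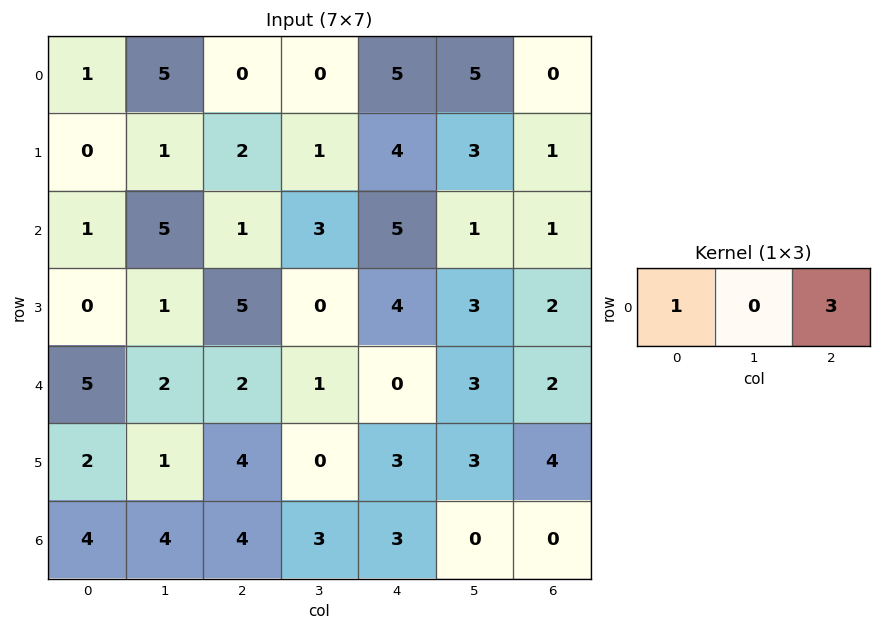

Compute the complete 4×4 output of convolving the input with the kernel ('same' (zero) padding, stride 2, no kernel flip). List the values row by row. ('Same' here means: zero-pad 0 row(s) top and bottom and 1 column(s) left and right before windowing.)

15 5 15 5
15 14 6 1
6 5 10 3
12 13 3 0

Output[0,0]: The receptive field on the zero-padded input at this output position is [0 1 5]. Elementwise product with the kernel and sum: 0·1 + 5·3.
Output[0,1]: The receptive field on the zero-padded input at this output position is [5 0 0]. Elementwise product with the kernel and sum: 5·1 + 0·3.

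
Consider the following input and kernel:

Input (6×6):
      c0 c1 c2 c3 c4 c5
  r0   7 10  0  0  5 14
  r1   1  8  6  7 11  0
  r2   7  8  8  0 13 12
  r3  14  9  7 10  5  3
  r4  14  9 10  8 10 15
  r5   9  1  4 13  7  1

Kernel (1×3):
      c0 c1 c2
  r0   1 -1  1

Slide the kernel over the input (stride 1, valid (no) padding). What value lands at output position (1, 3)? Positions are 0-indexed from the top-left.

The receptive field on the input at this output position is [7 11 0]. Elementwise product with the kernel and sum: 7·1 + 11·-1 + 0·1.

-4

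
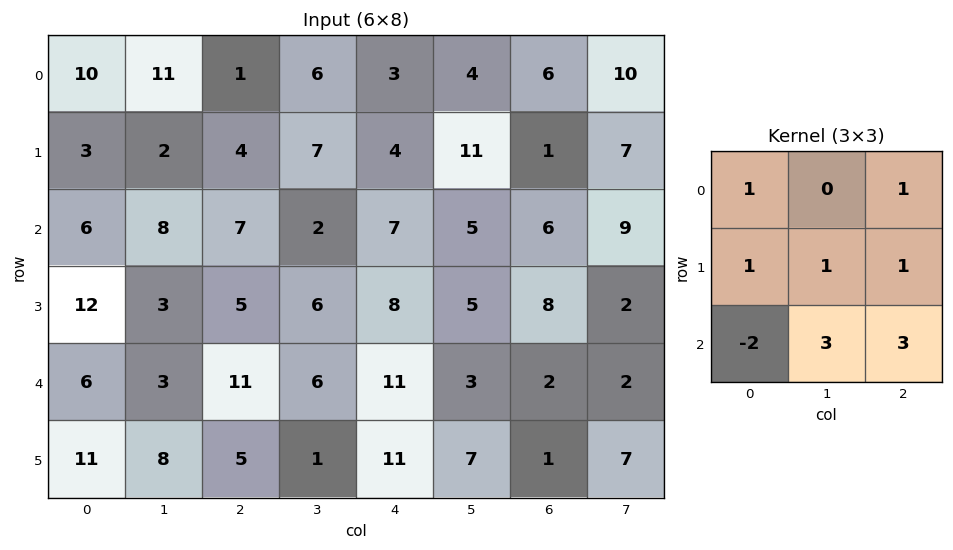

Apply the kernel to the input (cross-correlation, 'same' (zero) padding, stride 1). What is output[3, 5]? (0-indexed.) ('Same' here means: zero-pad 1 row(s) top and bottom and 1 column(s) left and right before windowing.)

27

The receptive field on the zero-padded input at this output position is [7 5 6 / 8 5 8 / 11 3 2]. Elementwise product with the kernel and sum: 7·1 + 6·1 + 8·1 + 5·1 + 8·1 + 11·-2 + 3·3 + 2·3.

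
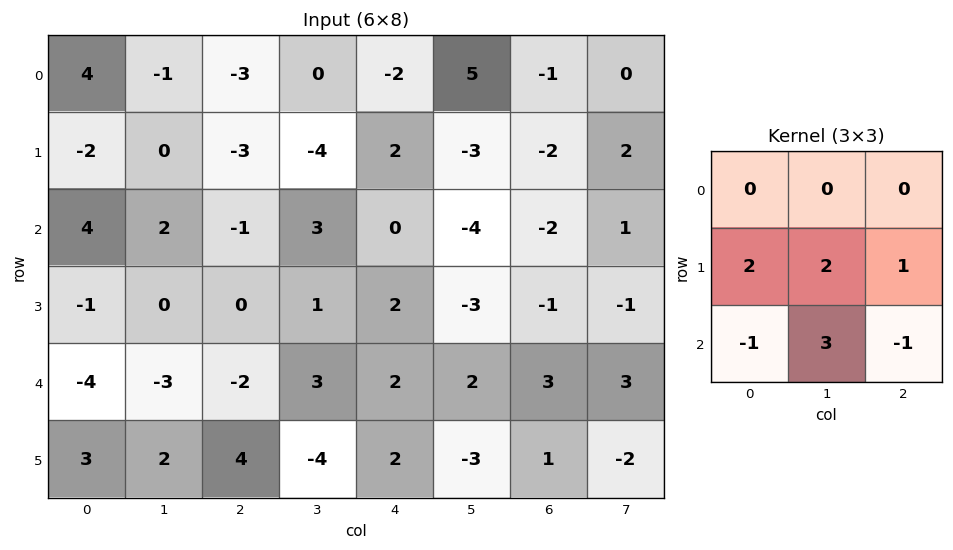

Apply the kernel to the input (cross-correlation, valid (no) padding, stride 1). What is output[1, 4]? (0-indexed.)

-20

The receptive field on the input at this output position is [2 -3 -2 / 0 -4 -2 / 2 -3 -1]. Elementwise product with the kernel and sum: 0·2 + -4·2 + -2·1 + 2·-1 + -3·3 + -1·-1.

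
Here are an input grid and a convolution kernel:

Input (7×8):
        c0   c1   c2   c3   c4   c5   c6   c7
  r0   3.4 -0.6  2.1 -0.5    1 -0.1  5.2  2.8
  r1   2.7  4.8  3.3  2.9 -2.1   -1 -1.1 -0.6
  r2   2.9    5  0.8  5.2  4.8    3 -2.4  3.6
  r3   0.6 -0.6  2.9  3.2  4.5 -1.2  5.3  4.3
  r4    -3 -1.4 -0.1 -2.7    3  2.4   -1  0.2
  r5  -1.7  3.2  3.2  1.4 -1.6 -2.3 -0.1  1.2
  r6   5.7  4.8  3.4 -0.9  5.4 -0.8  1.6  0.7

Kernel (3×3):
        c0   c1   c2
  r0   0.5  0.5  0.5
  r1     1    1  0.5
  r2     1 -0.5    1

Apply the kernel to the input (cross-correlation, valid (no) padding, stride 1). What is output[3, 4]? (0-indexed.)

8.65

The receptive field on the input at this output position is [4.5 -1.2 5.3 / 3 2.4 -1 / -1.6 -2.3 -0.1]. Elementwise product with the kernel and sum: 4.5·0.5 + -1.2·0.5 + 5.3·0.5 + 3·1 + 2.4·1 + -1·0.5 + -1.6·1 + -2.3·-0.5 + -0.1·1.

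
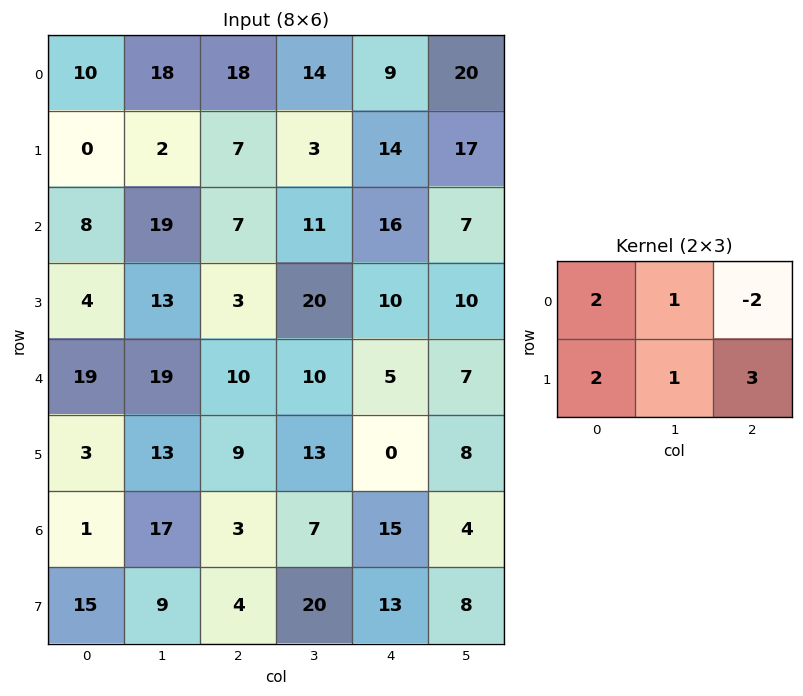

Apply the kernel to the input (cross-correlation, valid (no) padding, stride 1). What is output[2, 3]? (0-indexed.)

The receptive field on the input at this output position is [11 16 7 / 20 10 10]. Elementwise product with the kernel and sum: 11·2 + 16·1 + 7·-2 + 20·2 + 10·1 + 10·3.

104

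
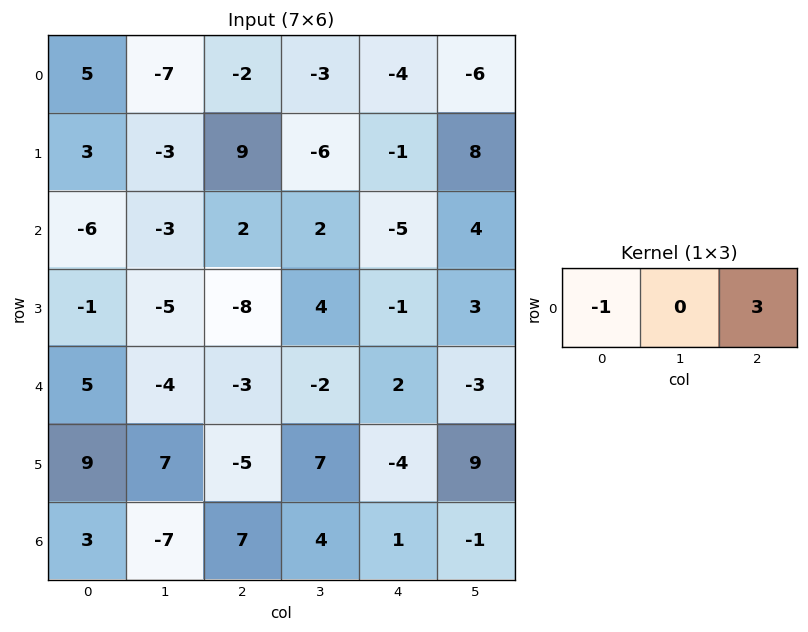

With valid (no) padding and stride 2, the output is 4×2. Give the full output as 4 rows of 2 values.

Output[0,0]: The receptive field on the input at this output position is [5 -7 -2]. Elementwise product with the kernel and sum: 5·-1 + -2·3.

-11 -10
12 -17
-14 9
18 -4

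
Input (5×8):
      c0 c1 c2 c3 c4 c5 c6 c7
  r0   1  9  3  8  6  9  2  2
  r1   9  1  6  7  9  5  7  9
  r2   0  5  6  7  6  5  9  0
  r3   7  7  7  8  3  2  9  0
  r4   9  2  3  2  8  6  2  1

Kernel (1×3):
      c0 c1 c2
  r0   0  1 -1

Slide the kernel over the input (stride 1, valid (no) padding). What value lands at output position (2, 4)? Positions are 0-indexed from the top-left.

The receptive field on the input at this output position is [6 5 9]. Elementwise product with the kernel and sum: 5·1 + 9·-1.

-4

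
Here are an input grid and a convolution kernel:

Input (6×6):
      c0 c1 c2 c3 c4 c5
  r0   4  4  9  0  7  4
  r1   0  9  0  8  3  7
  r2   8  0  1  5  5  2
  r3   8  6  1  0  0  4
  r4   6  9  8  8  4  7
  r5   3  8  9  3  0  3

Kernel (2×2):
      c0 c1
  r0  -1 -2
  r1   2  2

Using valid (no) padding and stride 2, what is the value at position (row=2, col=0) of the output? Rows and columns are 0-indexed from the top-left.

-2

The receptive field on the input at this output position is [6 9 / 3 8]. Elementwise product with the kernel and sum: 6·-1 + 9·-2 + 3·2 + 8·2.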